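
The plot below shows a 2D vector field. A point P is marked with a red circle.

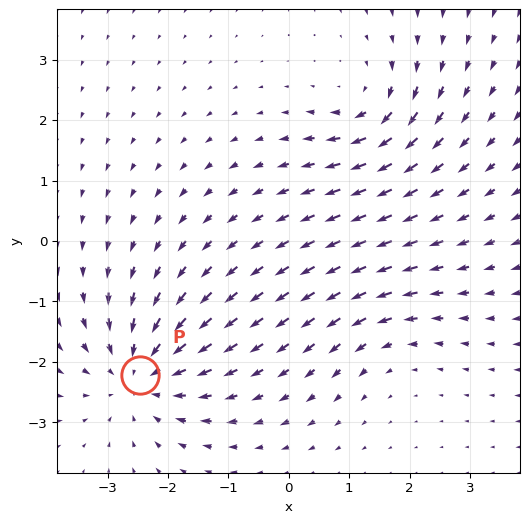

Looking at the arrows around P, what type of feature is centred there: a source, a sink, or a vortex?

sink

At P (-2.5, -2.2) the arrows converge inward. Divergence about -5, curl ≈0 — negative divergence with near-zero curl is a sink.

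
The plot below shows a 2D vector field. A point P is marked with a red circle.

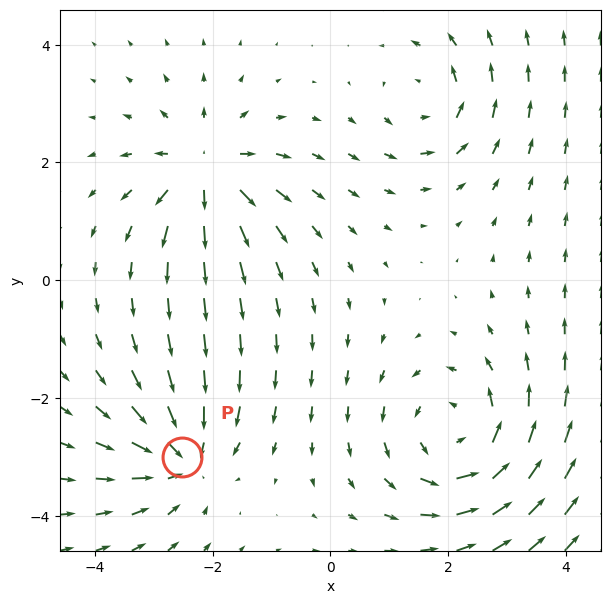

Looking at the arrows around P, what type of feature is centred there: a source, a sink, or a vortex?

sink

At P (-2.5, -3.0) the arrows converge inward. Divergence about -5, curl ≈0 — negative divergence with near-zero curl is a sink.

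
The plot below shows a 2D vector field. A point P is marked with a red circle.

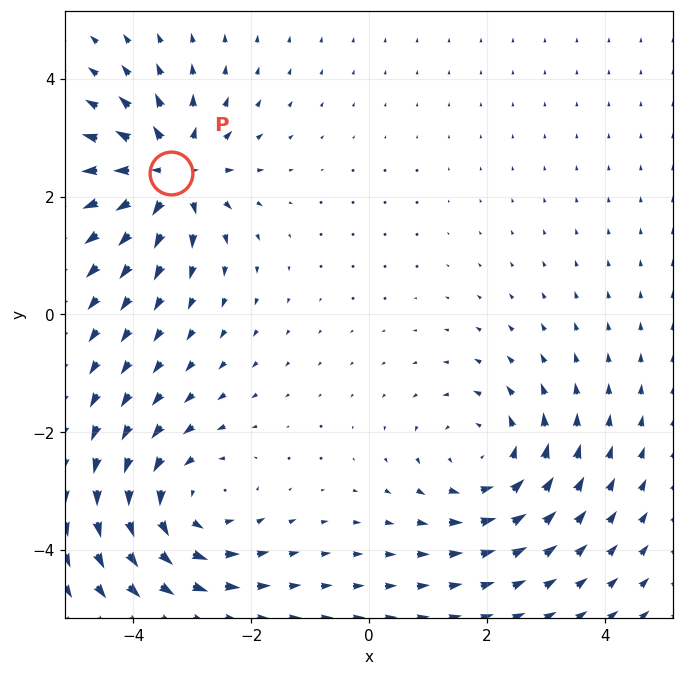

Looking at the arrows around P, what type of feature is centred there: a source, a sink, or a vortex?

At P (-3.4, 2.4) the arrows spread outward. Divergence about +6, curl ≈0 — positive divergence with near-zero curl is a source.

source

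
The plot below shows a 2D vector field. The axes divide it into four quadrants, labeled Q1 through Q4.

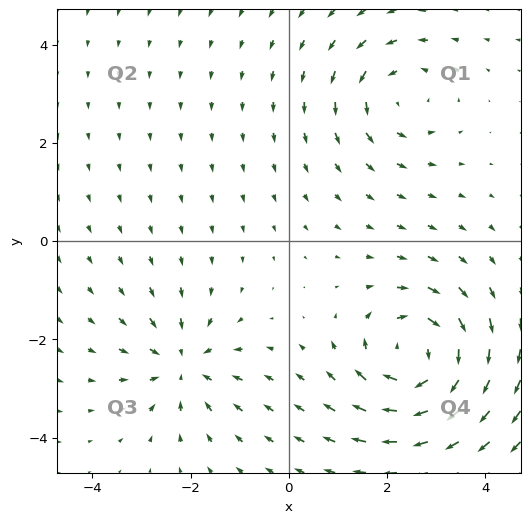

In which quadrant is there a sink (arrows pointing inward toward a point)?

The sink sits at approximately (-2.1, -2.5), which lies in quadrant Q3. The divergence there is about -3, negative as expected for a sink.

Q3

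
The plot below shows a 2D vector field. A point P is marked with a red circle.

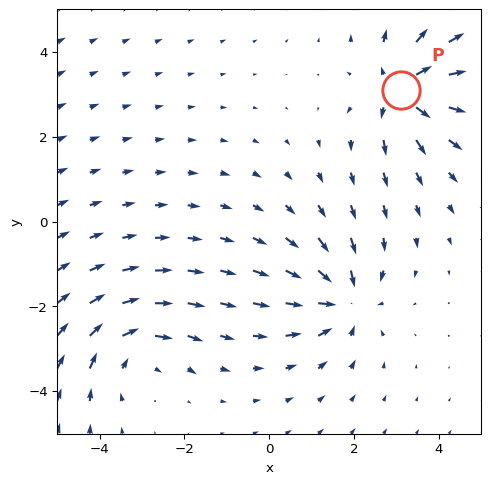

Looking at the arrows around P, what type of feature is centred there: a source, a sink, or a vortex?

source

At P (3.1, 3.1) the arrows spread outward. Divergence about +5, curl ≈0 — positive divergence with near-zero curl is a source.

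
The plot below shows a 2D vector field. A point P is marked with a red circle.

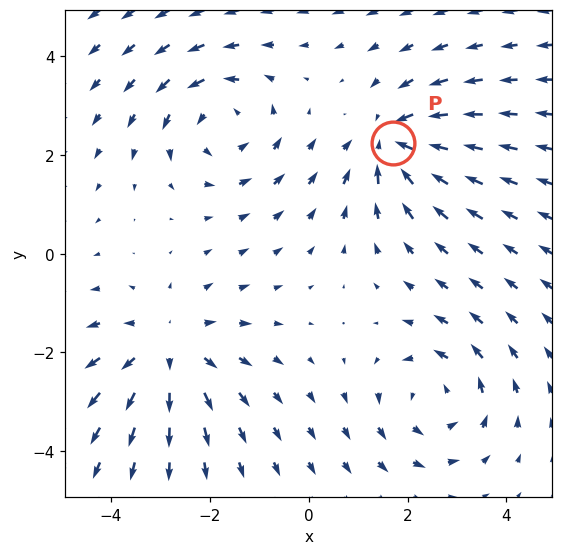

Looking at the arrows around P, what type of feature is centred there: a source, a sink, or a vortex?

sink

At P (1.7, 2.2) the arrows converge inward. Divergence about -3, curl ≈0 — negative divergence with near-zero curl is a sink.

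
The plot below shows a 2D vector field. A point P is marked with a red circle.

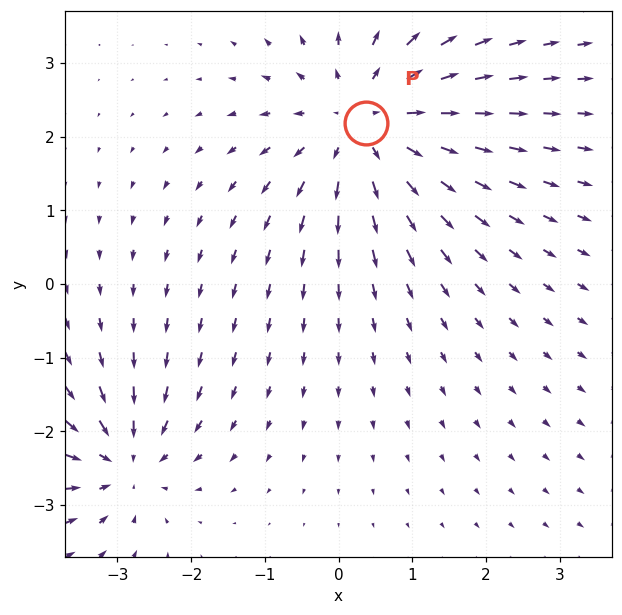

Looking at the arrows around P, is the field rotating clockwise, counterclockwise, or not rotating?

Near P at (0.4, 2.2) the arrows show no circulation. The curl there is ≈0.

not rotating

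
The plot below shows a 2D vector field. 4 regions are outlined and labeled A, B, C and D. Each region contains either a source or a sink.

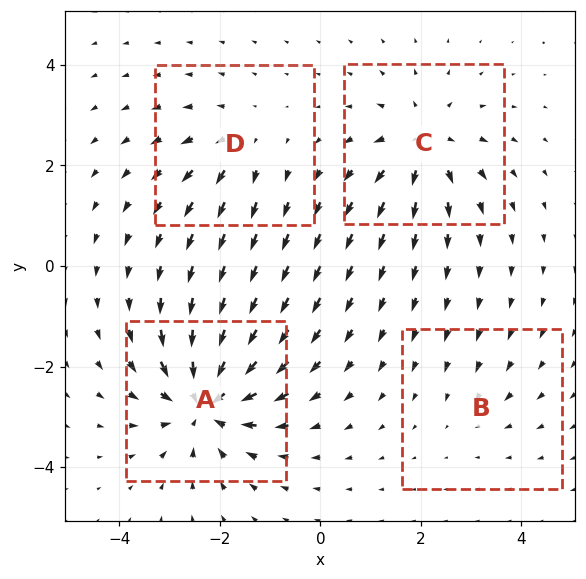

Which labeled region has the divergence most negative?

A

Divergence at each region's feature centre — A: about -8, B: about -2, C: about +5, D: about +4. Region A is most negative.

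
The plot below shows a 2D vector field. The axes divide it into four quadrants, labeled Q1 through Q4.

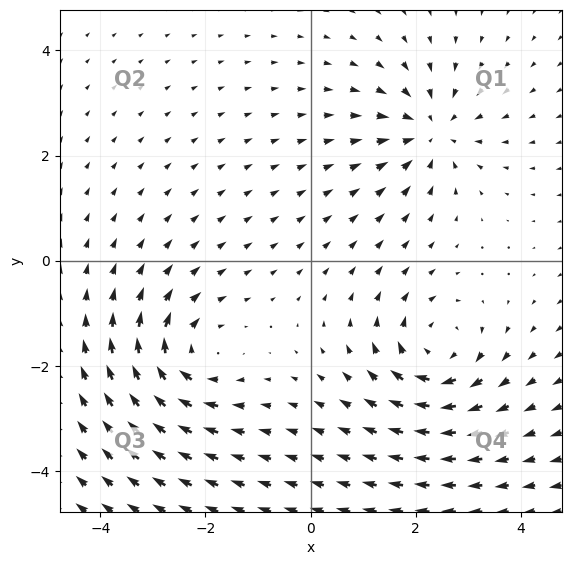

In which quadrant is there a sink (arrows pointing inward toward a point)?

Q1

The sink sits at approximately (2.3, 2.5), which lies in quadrant Q1. The divergence there is about -4, negative as expected for a sink.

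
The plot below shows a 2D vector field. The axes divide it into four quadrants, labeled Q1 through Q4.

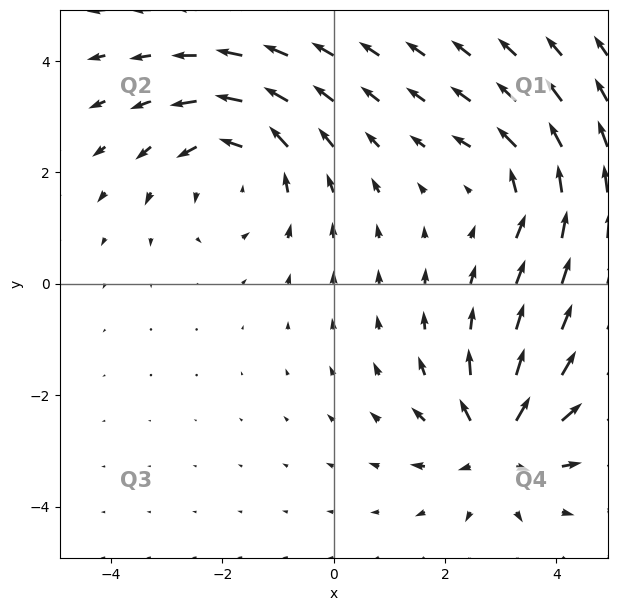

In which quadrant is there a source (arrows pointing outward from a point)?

The source sits at approximately (2.9, -2.9), which lies in quadrant Q4. The divergence there is about +5, positive as expected for a source.

Q4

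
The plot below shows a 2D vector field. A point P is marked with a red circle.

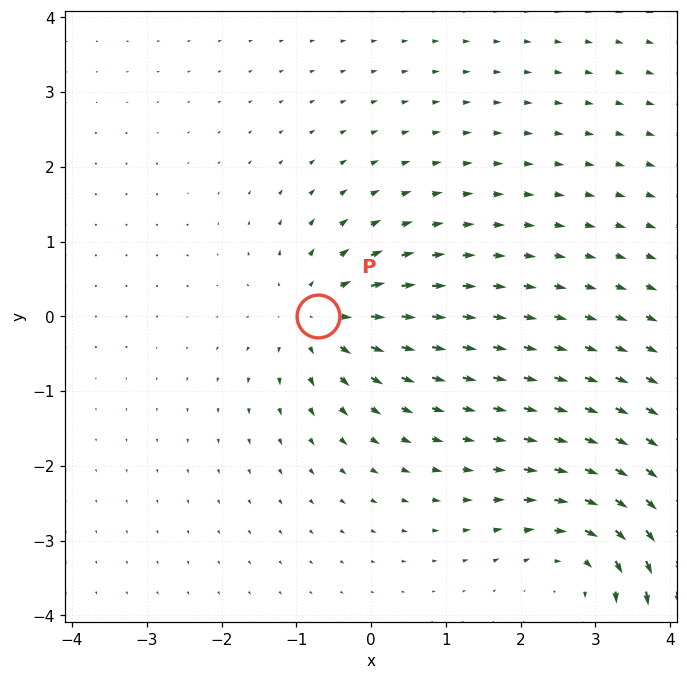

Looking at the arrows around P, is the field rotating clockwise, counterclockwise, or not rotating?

not rotating

Near P at (-0.7, 0.0) the arrows show no circulation. The curl there is ≈0.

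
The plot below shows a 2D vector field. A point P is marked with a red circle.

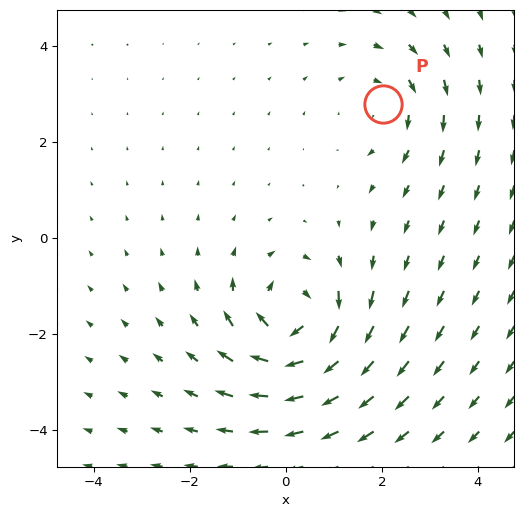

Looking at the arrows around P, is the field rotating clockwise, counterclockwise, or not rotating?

clockwise

Near P at (2.0, 2.8) the arrows circulate clockwise. The curl (z-component) there is about -2; negative curl means clockwise rotation.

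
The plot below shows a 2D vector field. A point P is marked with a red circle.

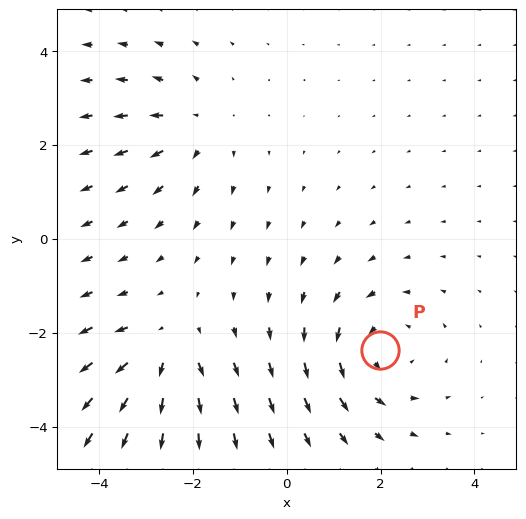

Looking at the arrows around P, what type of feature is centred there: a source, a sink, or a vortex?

At P (2.0, -2.4) the arrows circulate counterclockwise. Divergence ≈0, curl about +4 — near-zero divergence with nonzero curl is a vortex.

vortex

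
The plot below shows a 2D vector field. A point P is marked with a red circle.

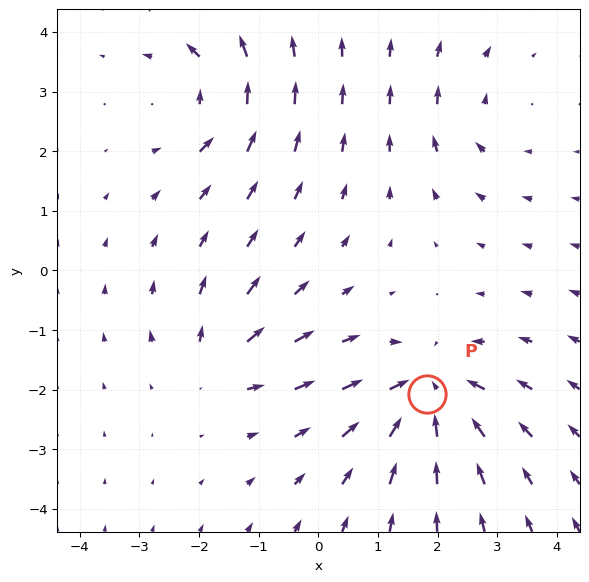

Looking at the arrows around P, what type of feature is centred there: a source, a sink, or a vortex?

sink

At P (1.8, -2.1) the arrows converge inward. Divergence about -6, curl ≈0 — negative divergence with near-zero curl is a sink.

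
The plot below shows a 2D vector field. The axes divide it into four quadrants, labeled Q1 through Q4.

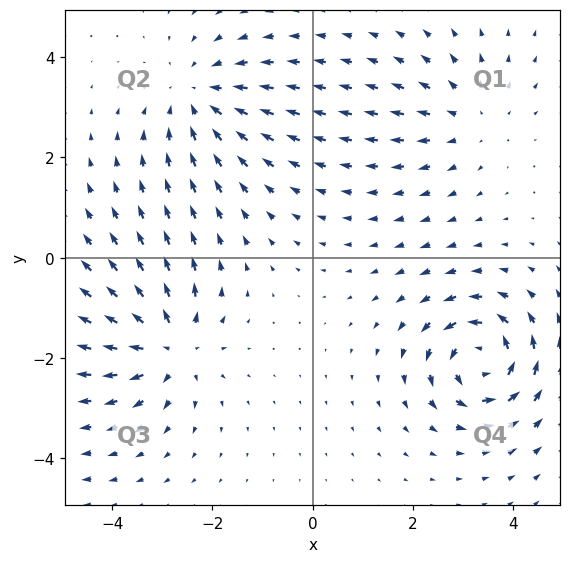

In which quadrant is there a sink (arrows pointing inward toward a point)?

Q2

The sink sits at approximately (-2.3, 3.2), which lies in quadrant Q2. The divergence there is about -3, negative as expected for a sink.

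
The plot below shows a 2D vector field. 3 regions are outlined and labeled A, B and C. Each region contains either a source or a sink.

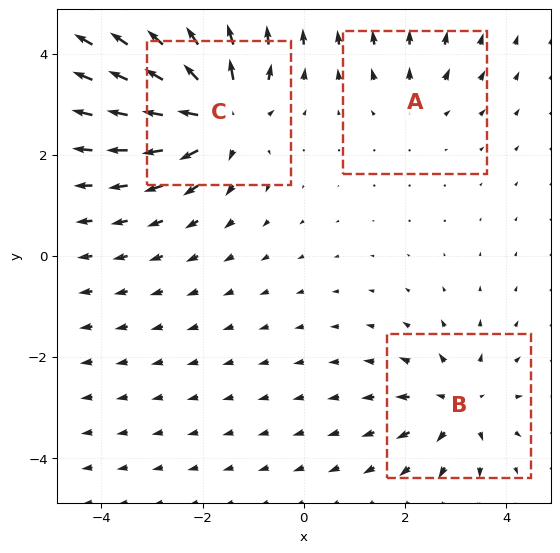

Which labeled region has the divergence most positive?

C

Divergence at each region's feature centre — A: about +2, B: about +4, C: about +6. Region C is most positive.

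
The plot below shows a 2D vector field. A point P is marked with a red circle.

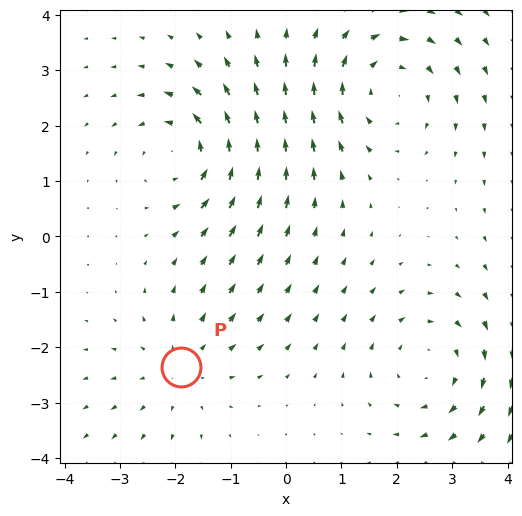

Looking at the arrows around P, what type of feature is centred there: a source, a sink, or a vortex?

At P (-1.9, -2.4) the arrows spread outward. Divergence about +2, curl ≈0 — positive divergence with near-zero curl is a source.

source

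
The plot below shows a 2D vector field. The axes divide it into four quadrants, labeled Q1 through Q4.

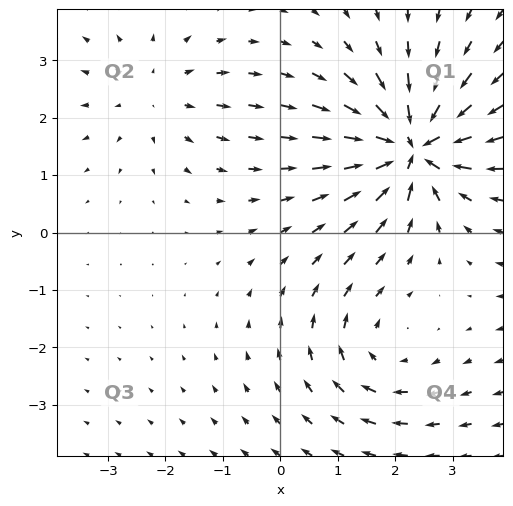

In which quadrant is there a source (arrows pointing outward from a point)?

The source sits at approximately (-2.2, 2.4), which lies in quadrant Q2. The divergence there is about +2, positive as expected for a source.

Q2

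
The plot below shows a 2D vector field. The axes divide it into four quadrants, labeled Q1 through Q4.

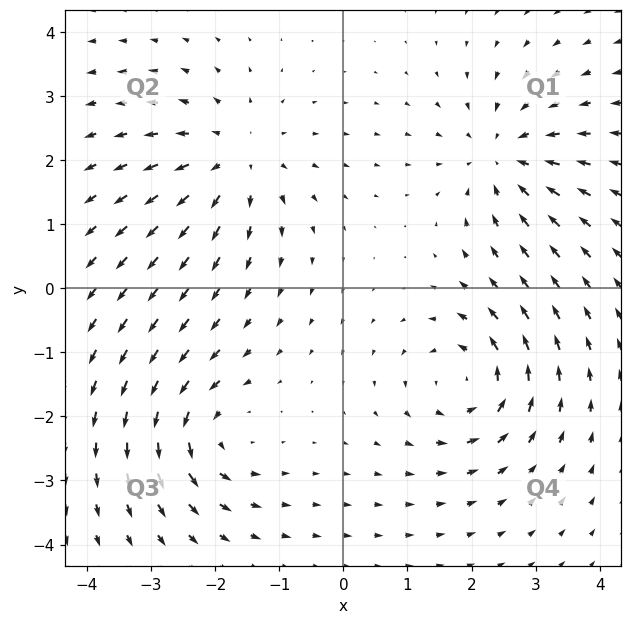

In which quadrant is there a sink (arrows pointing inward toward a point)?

The sink sits at approximately (2.5, 2.0), which lies in quadrant Q1. The divergence there is about -5, negative as expected for a sink.

Q1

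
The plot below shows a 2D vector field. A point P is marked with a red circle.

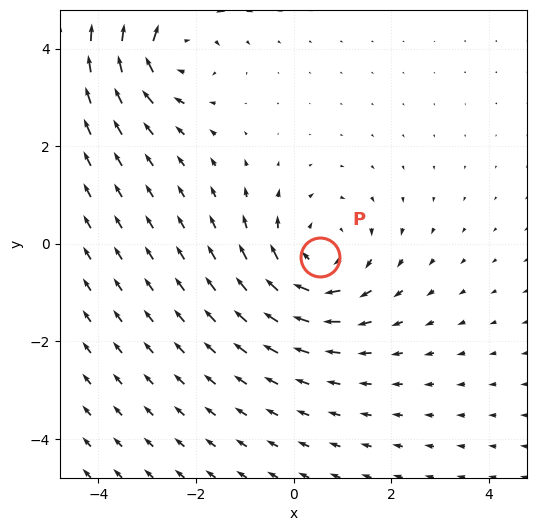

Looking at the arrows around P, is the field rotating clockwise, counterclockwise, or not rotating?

Near P at (0.5, -0.3) the arrows circulate clockwise. The curl (z-component) there is about -4; negative curl means clockwise rotation.

clockwise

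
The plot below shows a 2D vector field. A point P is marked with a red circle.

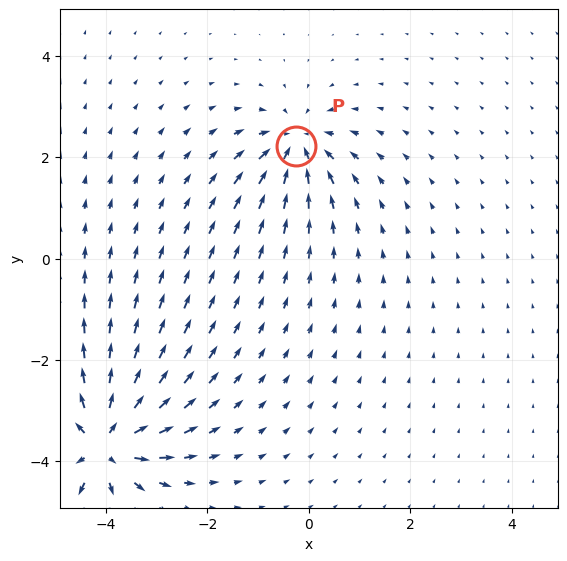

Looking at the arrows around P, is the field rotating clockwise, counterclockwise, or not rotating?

Near P at (-0.3, 2.2) the arrows show no circulation. The curl there is ≈0.

not rotating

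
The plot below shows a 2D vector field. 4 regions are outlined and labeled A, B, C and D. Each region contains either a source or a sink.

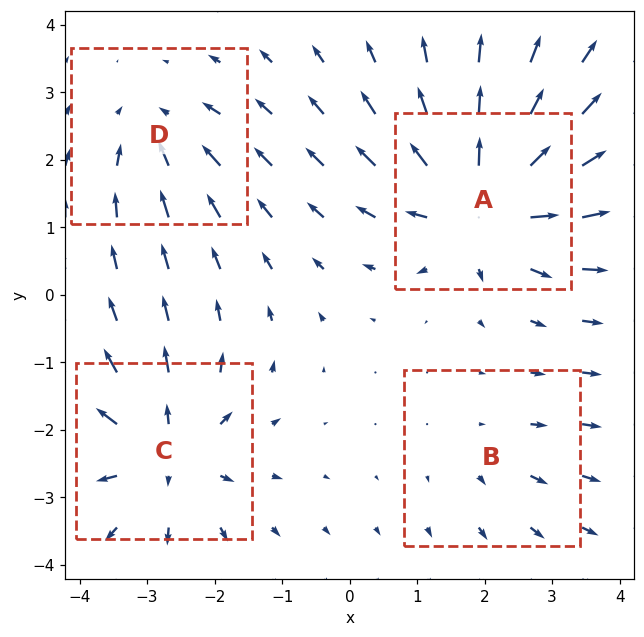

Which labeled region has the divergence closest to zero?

Divergence at each region's feature centre — A: about +8, B: about +2, C: about +6, D: about -4. Region B is closest to zero.

B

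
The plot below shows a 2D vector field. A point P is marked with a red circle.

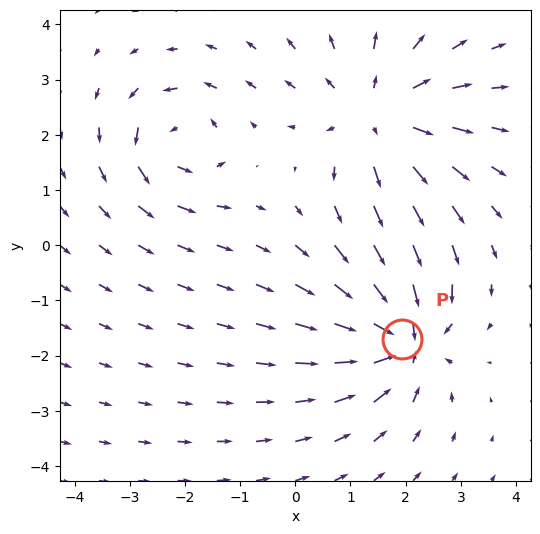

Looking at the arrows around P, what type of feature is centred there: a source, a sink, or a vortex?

sink

At P (1.9, -1.7) the arrows converge inward. Divergence about -6, curl ≈0 — negative divergence with near-zero curl is a sink.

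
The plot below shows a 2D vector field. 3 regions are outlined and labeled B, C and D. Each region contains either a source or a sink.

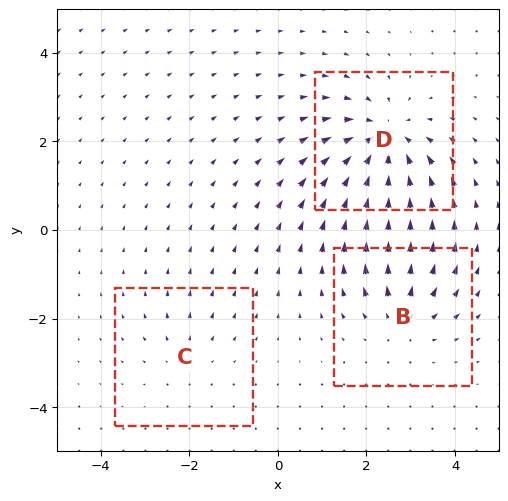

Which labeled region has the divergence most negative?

D

Divergence at each region's feature centre — B: about +3, C: about +2, D: about -5. Region D is most negative.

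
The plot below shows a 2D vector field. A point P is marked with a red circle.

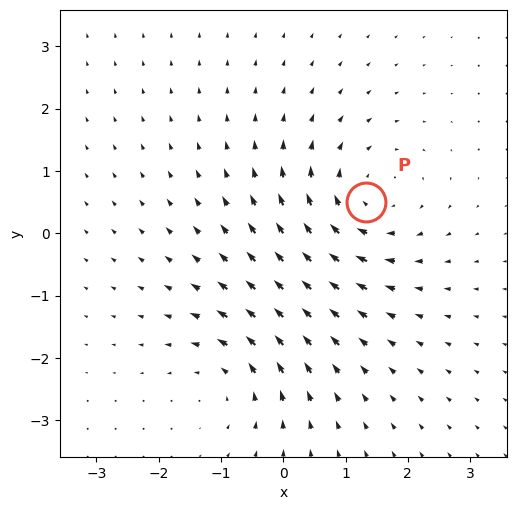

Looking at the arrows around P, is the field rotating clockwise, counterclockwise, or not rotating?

clockwise

Near P at (1.3, 0.5) the arrows circulate clockwise. The curl (z-component) there is about -3; negative curl means clockwise rotation.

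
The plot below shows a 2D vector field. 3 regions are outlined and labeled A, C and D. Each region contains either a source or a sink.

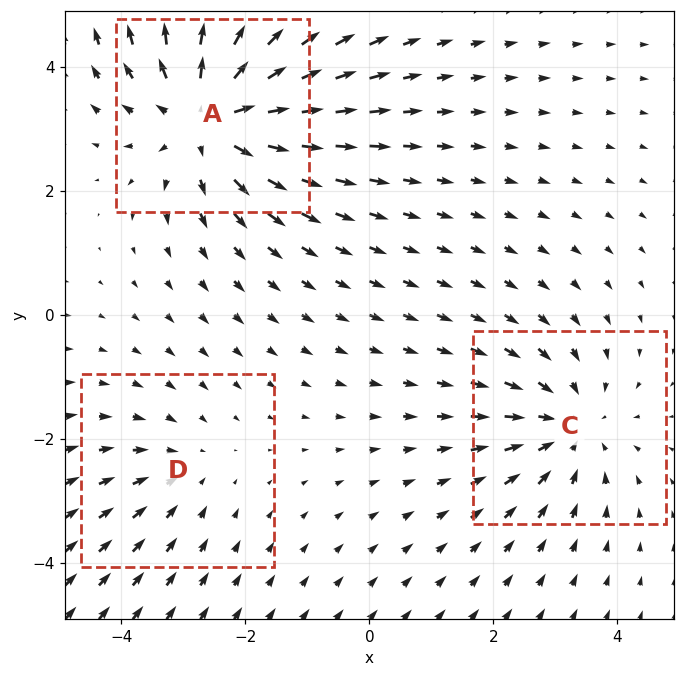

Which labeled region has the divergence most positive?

A

Divergence at each region's feature centre — A: about +4, C: about -3, D: about -2. Region A is most positive.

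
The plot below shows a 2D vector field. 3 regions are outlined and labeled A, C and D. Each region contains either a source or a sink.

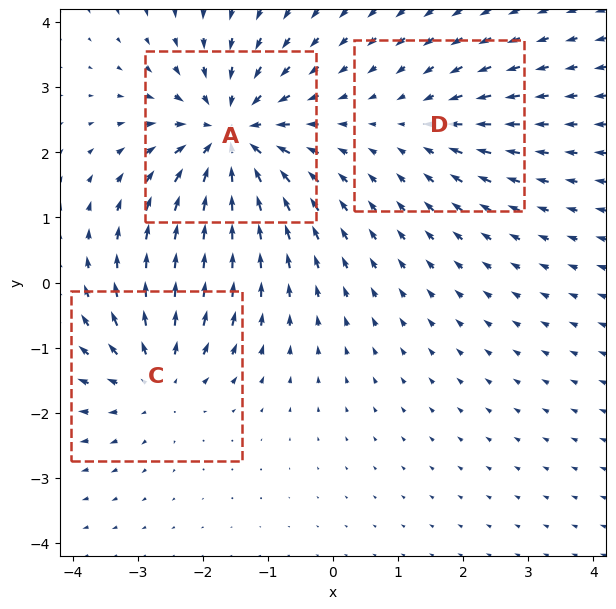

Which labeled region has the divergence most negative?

Divergence at each region's feature centre — A: about -5, C: about +3, D: about -2. Region A is most negative.

A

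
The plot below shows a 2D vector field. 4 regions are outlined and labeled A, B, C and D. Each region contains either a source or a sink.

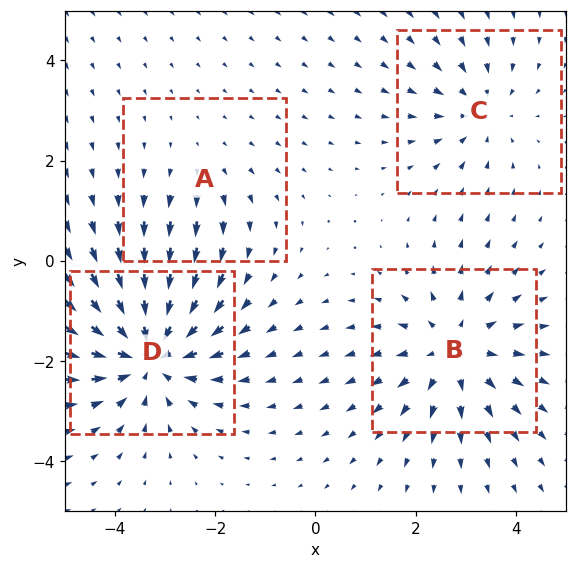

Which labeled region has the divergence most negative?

Divergence at each region's feature centre — A: about +2, B: about +4, C: about -3, D: about -6. Region D is most negative.

D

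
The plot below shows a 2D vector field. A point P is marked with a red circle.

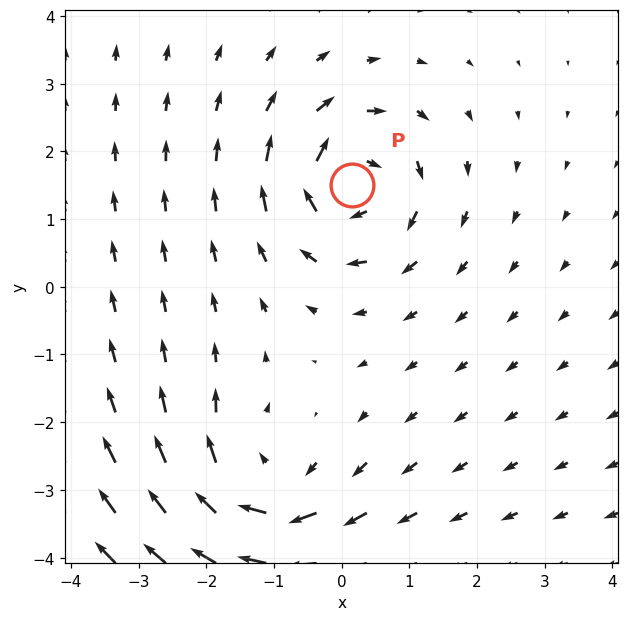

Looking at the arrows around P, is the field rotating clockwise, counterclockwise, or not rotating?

Near P at (0.1, 1.5) the arrows circulate clockwise. The curl (z-component) there is about -5; negative curl means clockwise rotation.

clockwise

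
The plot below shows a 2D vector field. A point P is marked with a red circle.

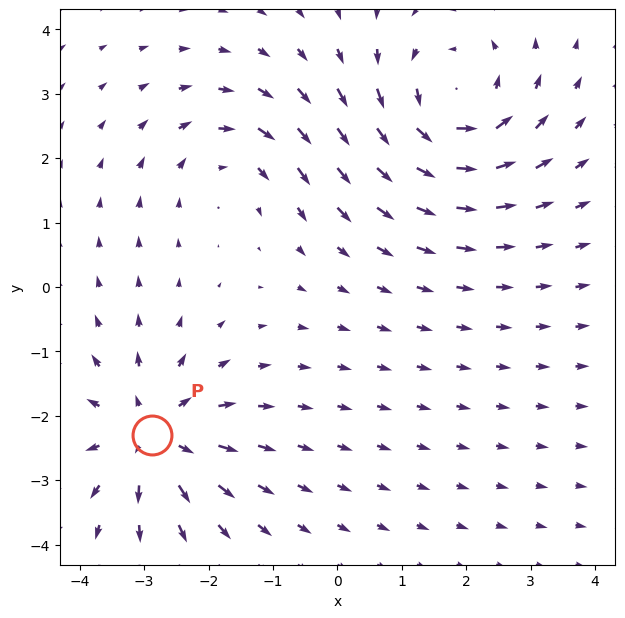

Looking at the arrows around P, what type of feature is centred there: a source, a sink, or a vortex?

At P (-2.9, -2.3) the arrows spread outward. Divergence about +5, curl ≈0 — positive divergence with near-zero curl is a source.

source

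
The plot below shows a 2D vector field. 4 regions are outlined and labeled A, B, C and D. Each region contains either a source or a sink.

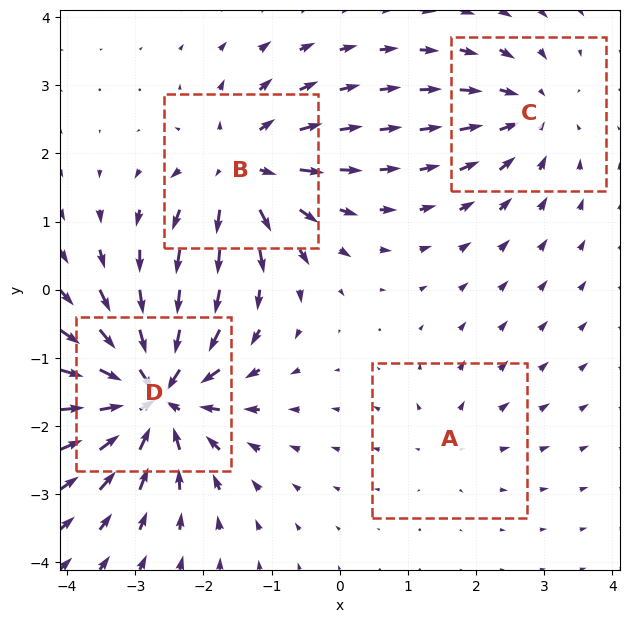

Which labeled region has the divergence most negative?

D

Divergence at each region's feature centre — A: about +2, B: about +6, C: about -4, D: about -9. Region D is most negative.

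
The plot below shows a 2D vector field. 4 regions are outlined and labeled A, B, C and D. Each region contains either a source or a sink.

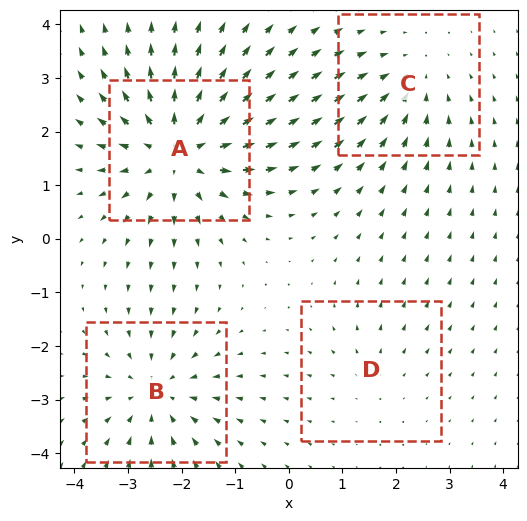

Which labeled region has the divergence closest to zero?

D

Divergence at each region's feature centre — A: about +6, B: about -4, C: about -3, D: about +2. Region D is closest to zero.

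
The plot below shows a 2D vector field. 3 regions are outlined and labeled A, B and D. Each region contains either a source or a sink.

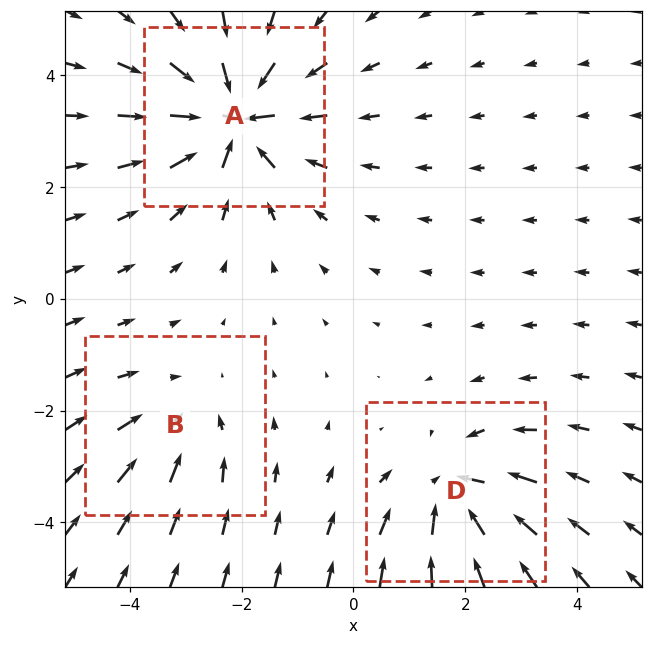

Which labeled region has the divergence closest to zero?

Divergence at each region's feature centre — A: about -5, B: about -2, D: about -4. Region B is closest to zero.

B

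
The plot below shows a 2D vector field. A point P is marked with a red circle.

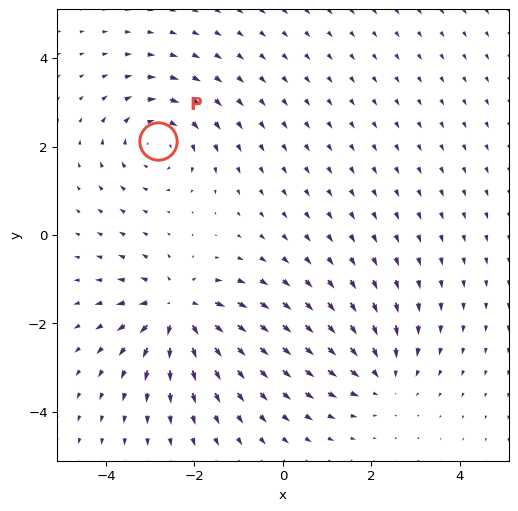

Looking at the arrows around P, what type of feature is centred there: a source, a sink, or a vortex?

vortex

At P (-2.8, 2.1) the arrows circulate clockwise. Divergence ≈0, curl about -3 — near-zero divergence with nonzero curl is a vortex.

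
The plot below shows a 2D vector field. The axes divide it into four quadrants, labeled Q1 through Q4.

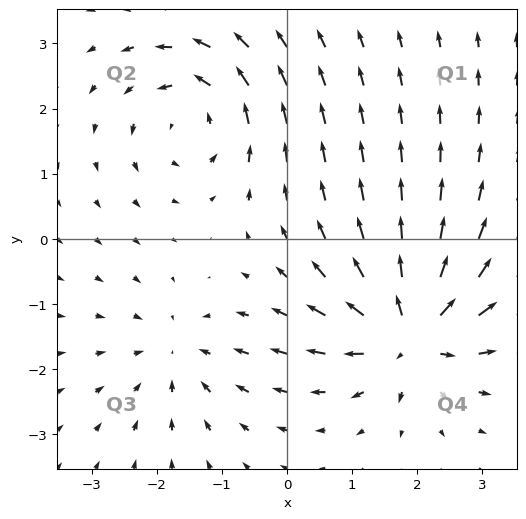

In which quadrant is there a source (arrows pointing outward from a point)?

The source sits at approximately (1.9, -1.4), which lies in quadrant Q4. The divergence there is about +6, positive as expected for a source.

Q4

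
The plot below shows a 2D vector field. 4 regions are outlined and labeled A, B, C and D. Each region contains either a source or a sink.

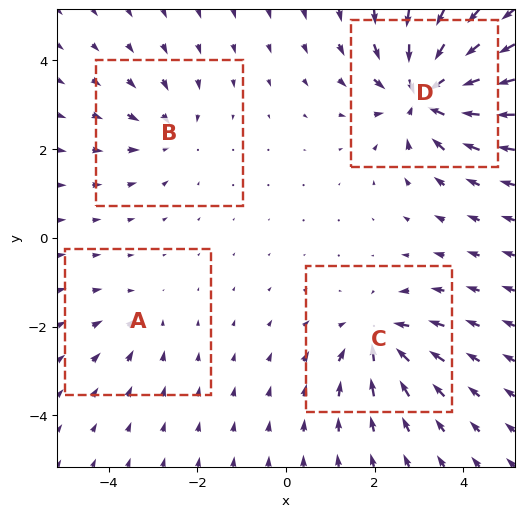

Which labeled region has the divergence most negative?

D

Divergence at each region's feature centre — A: about -2, B: about -4, C: about -5, D: about -8. Region D is most negative.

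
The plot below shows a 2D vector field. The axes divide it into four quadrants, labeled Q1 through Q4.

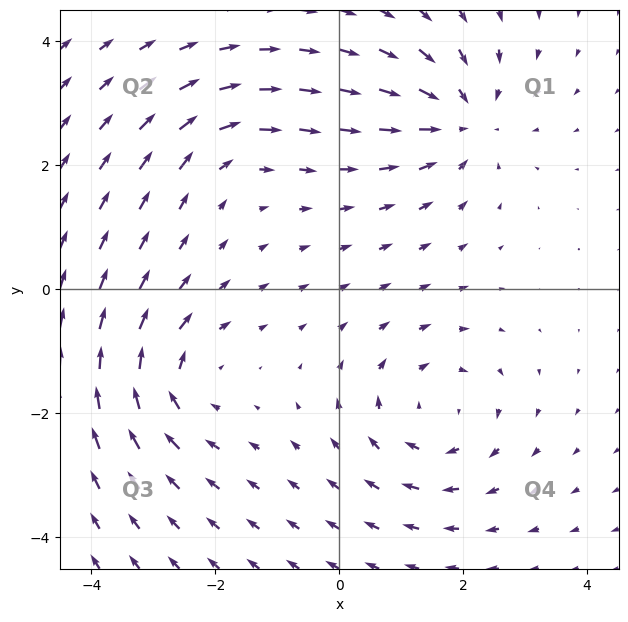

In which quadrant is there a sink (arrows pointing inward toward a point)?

The sink sits at approximately (2.0, 2.7), which lies in quadrant Q1. The divergence there is about -5, negative as expected for a sink.

Q1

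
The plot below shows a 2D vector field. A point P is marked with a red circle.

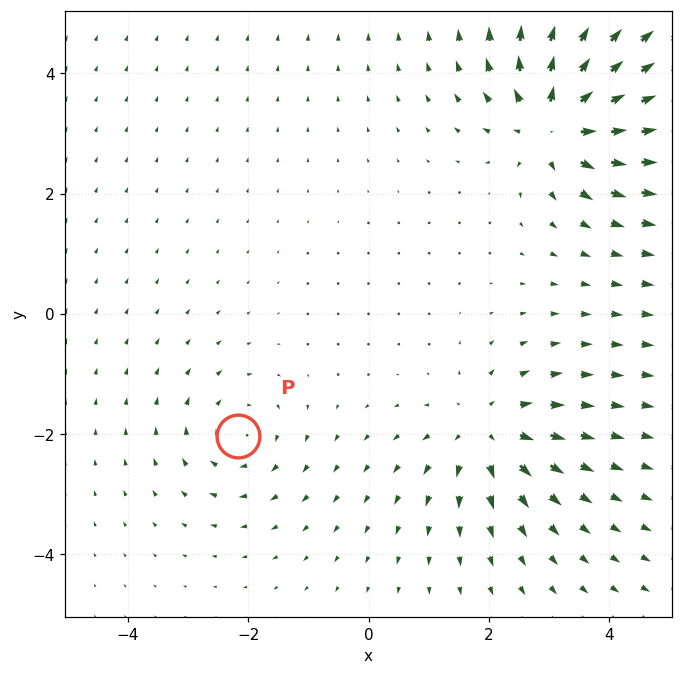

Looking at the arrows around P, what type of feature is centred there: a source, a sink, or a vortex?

At P (-2.2, -2.0) the arrows circulate clockwise. Divergence ≈0, curl about -3 — near-zero divergence with nonzero curl is a vortex.

vortex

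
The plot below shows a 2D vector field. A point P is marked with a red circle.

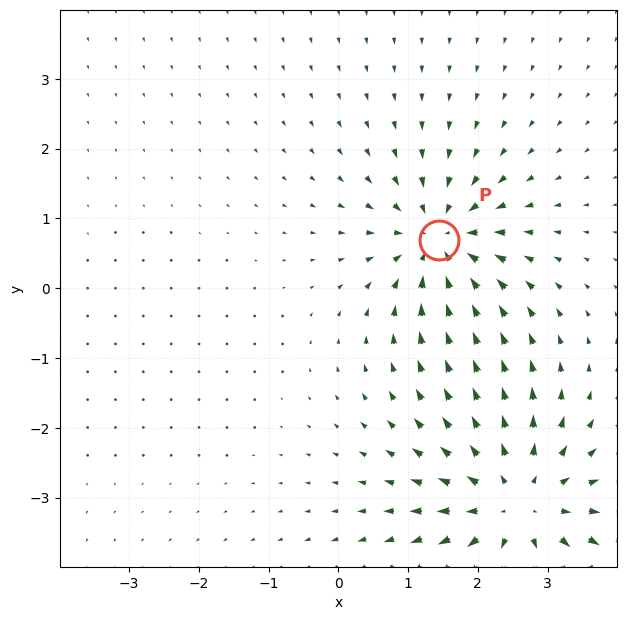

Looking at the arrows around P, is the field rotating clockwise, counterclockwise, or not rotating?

not rotating

Near P at (1.4, 0.7) the arrows show no circulation. The curl there is ≈0.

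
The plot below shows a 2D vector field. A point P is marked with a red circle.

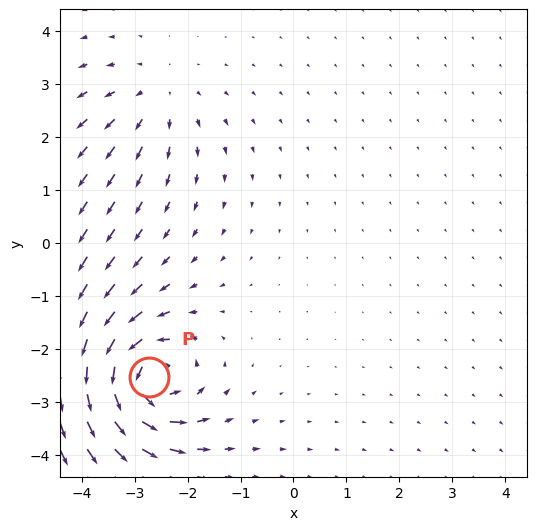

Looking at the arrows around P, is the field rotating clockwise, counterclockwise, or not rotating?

counterclockwise

Near P at (-2.7, -2.5) the arrows circulate counterclockwise. The curl (z-component) there is about +7; positive curl means counterclockwise rotation.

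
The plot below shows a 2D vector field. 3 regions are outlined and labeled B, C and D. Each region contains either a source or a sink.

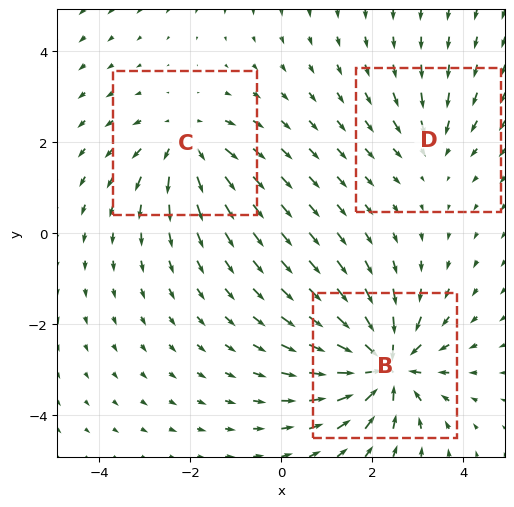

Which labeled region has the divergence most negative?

Divergence at each region's feature centre — B: about -6, C: about +3, D: about -2. Region B is most negative.

B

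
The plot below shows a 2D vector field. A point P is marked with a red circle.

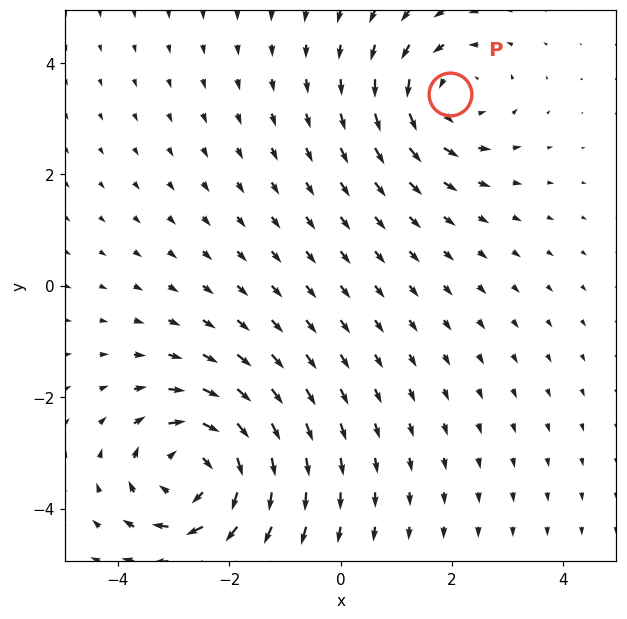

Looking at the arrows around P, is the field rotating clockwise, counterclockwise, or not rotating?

counterclockwise

Near P at (2.0, 3.4) the arrows circulate counterclockwise. The curl (z-component) there is about +3; positive curl means counterclockwise rotation.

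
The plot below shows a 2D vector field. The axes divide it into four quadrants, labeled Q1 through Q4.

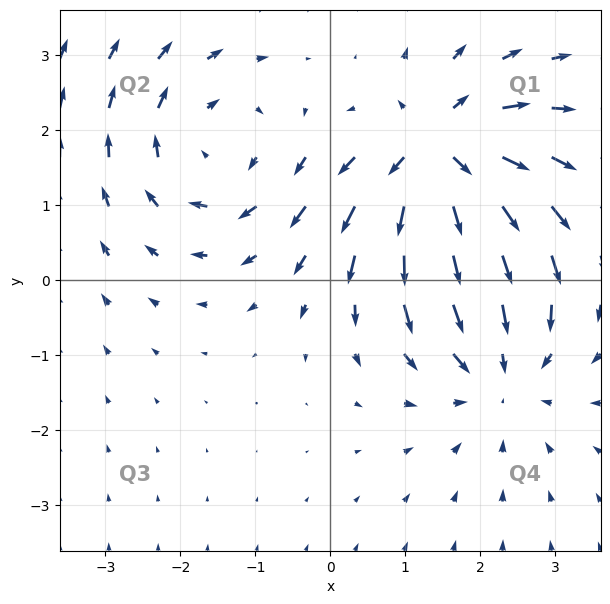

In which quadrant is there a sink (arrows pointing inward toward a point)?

Q4

The sink sits at approximately (2.3, -1.2), which lies in quadrant Q4. The divergence there is about -3, negative as expected for a sink.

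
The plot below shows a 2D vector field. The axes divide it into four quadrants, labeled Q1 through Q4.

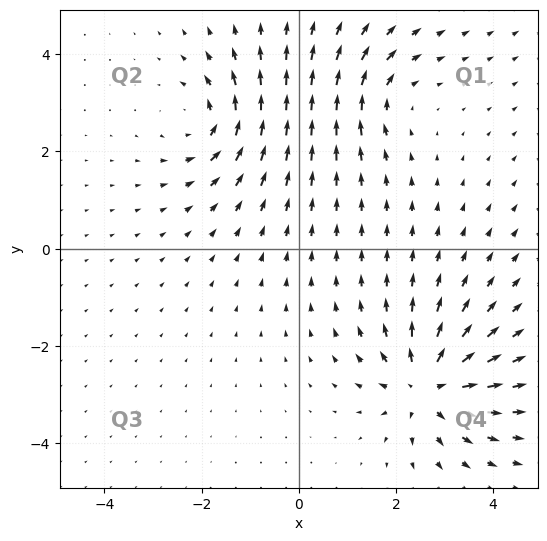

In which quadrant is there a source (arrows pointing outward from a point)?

The source sits at approximately (2.7, -2.8), which lies in quadrant Q4. The divergence there is about +6, positive as expected for a source.

Q4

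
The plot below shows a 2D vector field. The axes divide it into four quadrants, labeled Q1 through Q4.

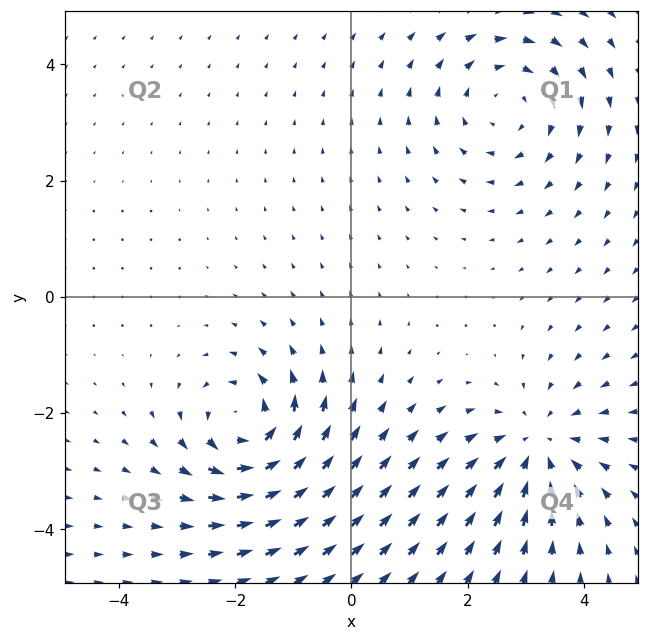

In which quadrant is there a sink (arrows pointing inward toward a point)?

The sink sits at approximately (3.2, -2.6), which lies in quadrant Q4. The divergence there is about -4, negative as expected for a sink.

Q4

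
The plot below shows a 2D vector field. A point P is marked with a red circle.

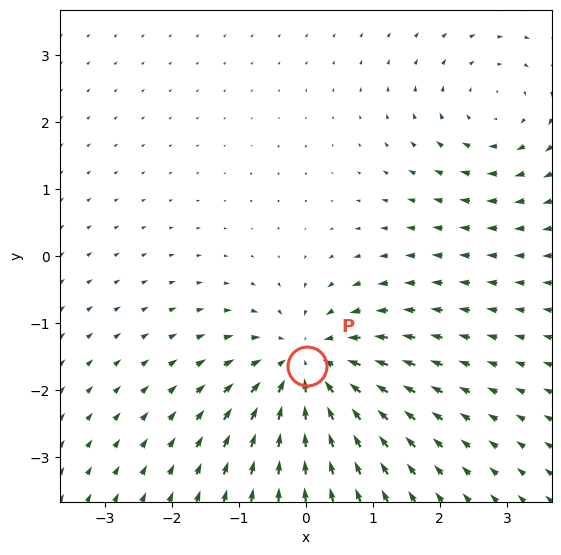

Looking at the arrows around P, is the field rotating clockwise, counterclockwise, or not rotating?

not rotating

Near P at (0.0, -1.6) the arrows show no circulation. The curl there is ≈0.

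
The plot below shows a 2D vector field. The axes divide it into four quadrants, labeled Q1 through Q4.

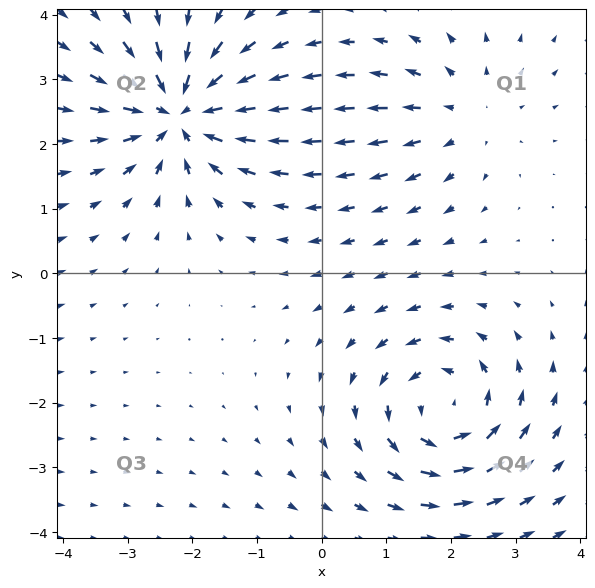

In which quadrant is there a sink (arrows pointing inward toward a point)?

The sink sits at approximately (-2.2, 2.5), which lies in quadrant Q2. The divergence there is about -6, negative as expected for a sink.

Q2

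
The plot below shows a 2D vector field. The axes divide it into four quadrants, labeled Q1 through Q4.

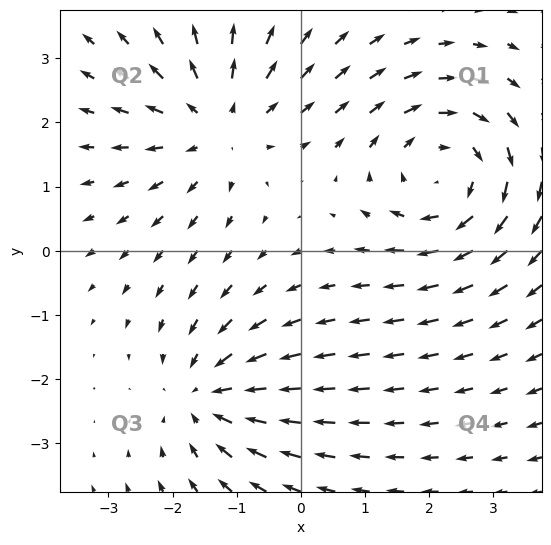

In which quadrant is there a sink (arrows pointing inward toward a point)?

The sink sits at approximately (-1.4, -2.3), which lies in quadrant Q3. The divergence there is about -4, negative as expected for a sink.

Q3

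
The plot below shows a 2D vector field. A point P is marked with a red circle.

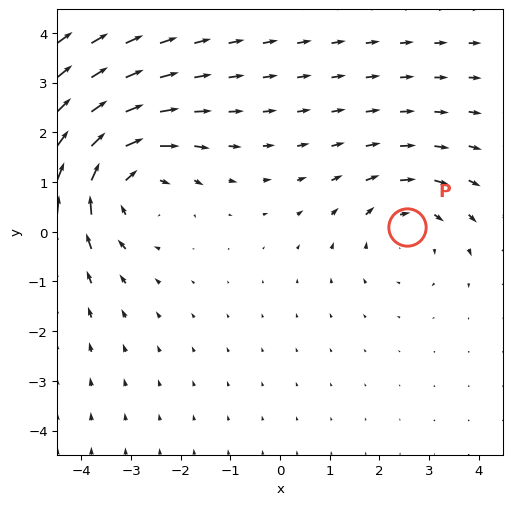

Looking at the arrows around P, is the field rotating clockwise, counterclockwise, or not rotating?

Near P at (2.5, 0.1) the arrows circulate clockwise. The curl (z-component) there is about -2; negative curl means clockwise rotation.

clockwise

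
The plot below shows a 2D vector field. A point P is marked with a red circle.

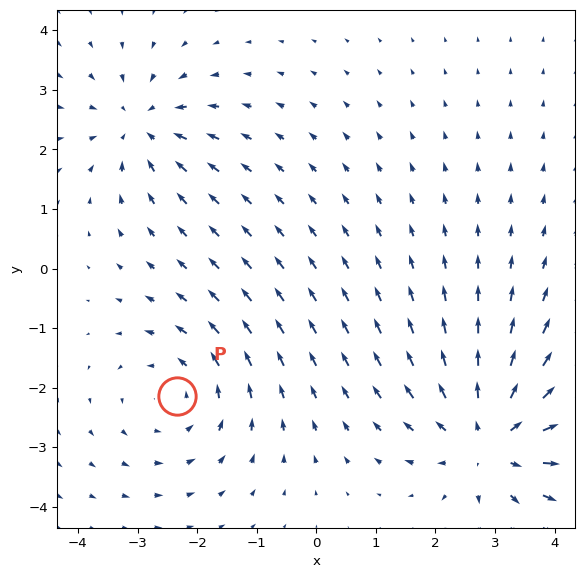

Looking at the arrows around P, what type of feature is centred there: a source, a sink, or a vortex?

At P (-2.3, -2.1) the arrows circulate counterclockwise. Divergence ≈0, curl about +3 — near-zero divergence with nonzero curl is a vortex.

vortex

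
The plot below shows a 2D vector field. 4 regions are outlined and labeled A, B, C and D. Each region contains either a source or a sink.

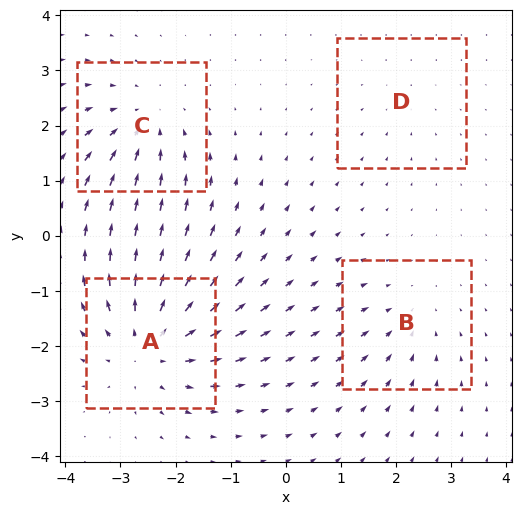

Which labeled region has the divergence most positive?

A

Divergence at each region's feature centre — A: about +7, B: about -3, C: about -5, D: about -2. Region A is most positive.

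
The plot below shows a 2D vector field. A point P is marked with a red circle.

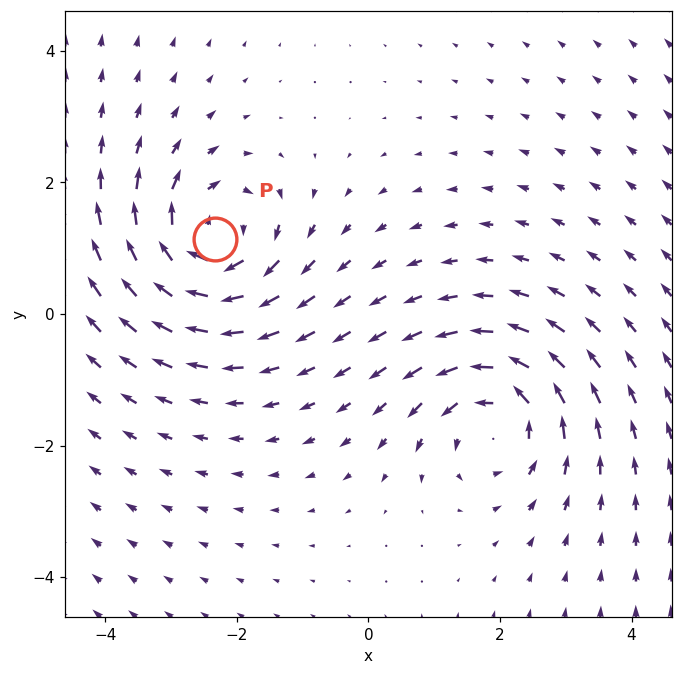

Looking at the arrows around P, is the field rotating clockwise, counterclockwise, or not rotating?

clockwise

Near P at (-2.3, 1.1) the arrows circulate clockwise. The curl (z-component) there is about -5; negative curl means clockwise rotation.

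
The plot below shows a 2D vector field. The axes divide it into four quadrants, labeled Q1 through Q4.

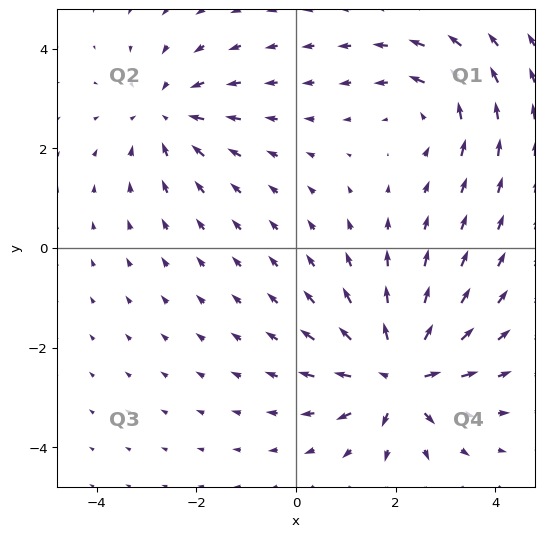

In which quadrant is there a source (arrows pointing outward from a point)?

The source sits at approximately (2.1, -2.6), which lies in quadrant Q4. The divergence there is about +6, positive as expected for a source.

Q4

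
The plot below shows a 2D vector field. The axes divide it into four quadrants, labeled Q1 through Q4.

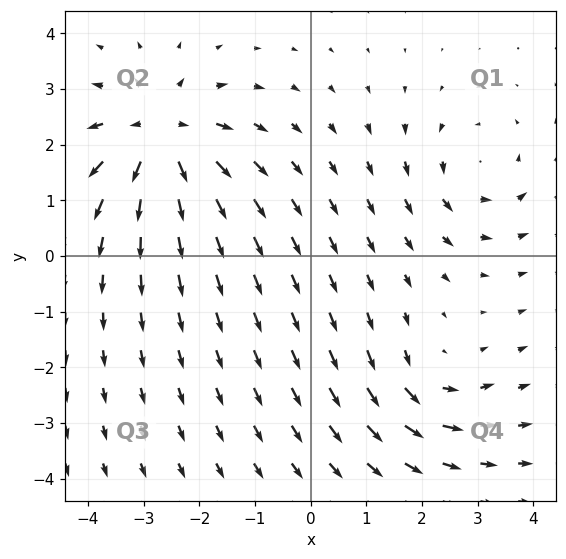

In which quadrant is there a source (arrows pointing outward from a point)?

Q2

The source sits at approximately (-2.7, 2.2), which lies in quadrant Q2. The divergence there is about +5, positive as expected for a source.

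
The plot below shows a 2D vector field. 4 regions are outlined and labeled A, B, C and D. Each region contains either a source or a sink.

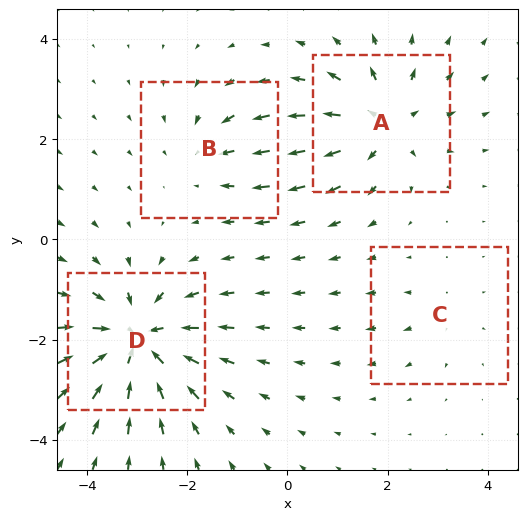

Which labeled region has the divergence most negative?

D

Divergence at each region's feature centre — A: about +5, B: about -3, C: about +2, D: about -7. Region D is most negative.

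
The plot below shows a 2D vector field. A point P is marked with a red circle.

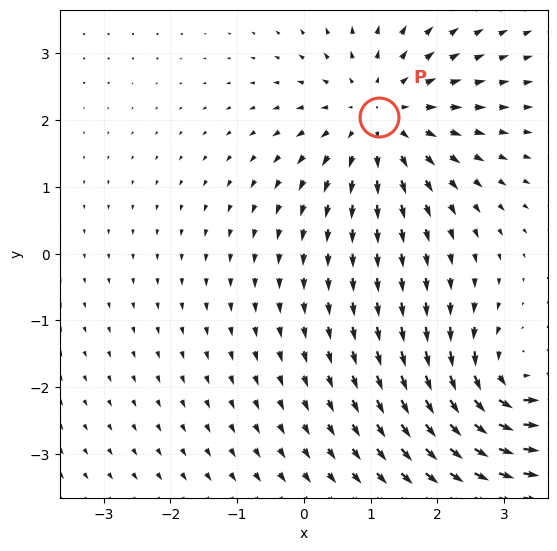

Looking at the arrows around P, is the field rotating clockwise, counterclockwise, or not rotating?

not rotating

Near P at (1.1, 2.1) the arrows show no circulation. The curl there is ≈0.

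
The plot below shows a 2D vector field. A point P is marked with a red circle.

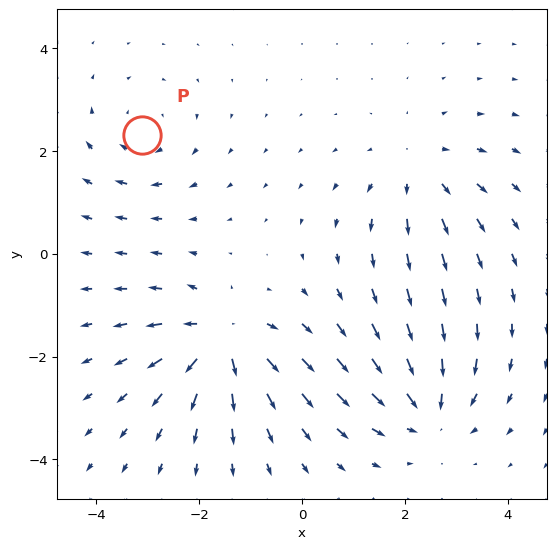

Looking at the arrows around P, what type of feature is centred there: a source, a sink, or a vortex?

vortex

At P (-3.1, 2.3) the arrows circulate clockwise. Divergence ≈0, curl about -3 — near-zero divergence with nonzero curl is a vortex.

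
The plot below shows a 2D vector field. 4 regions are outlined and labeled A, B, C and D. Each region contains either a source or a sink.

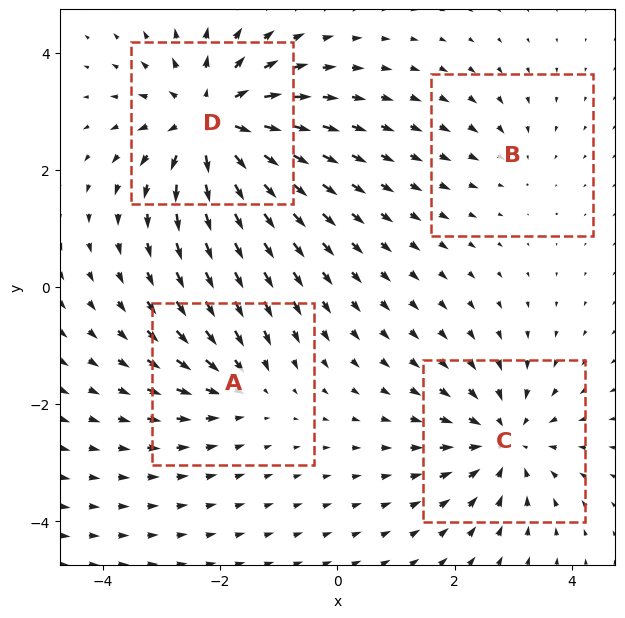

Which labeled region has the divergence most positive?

D

Divergence at each region's feature centre — A: about -3, B: about -2, C: about -5, D: about +7. Region D is most positive.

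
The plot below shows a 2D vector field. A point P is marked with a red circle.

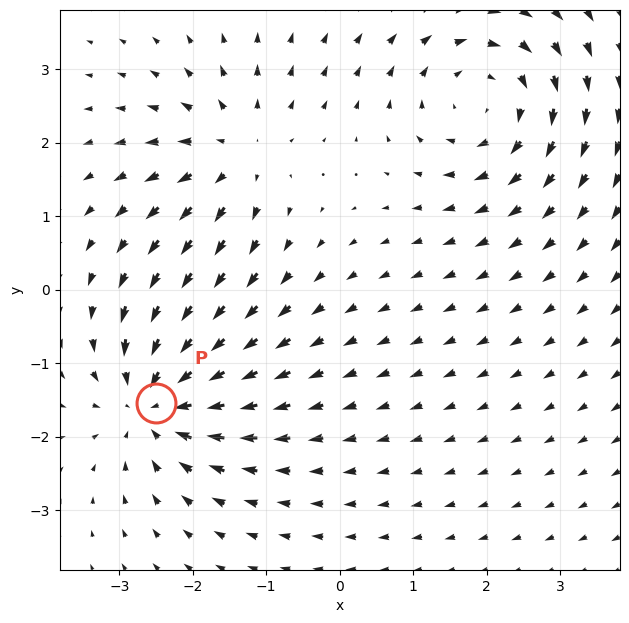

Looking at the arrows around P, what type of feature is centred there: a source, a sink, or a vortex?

sink

At P (-2.5, -1.5) the arrows converge inward. Divergence about -5, curl ≈0 — negative divergence with near-zero curl is a sink.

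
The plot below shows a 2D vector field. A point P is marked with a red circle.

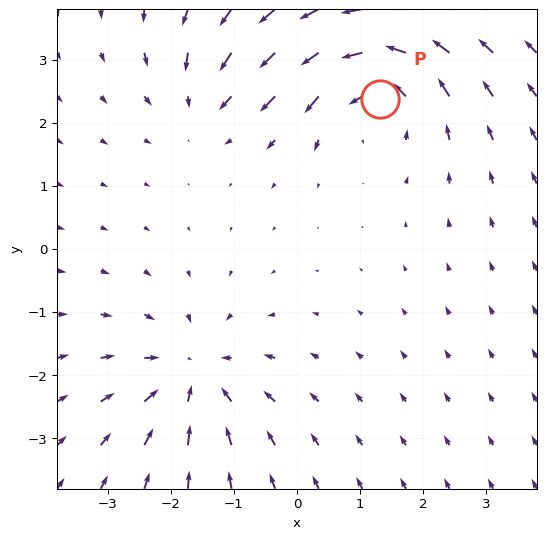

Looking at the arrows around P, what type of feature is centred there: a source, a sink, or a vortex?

At P (1.3, 2.4) the arrows circulate counterclockwise. Divergence ≈0, curl about +5 — near-zero divergence with nonzero curl is a vortex.

vortex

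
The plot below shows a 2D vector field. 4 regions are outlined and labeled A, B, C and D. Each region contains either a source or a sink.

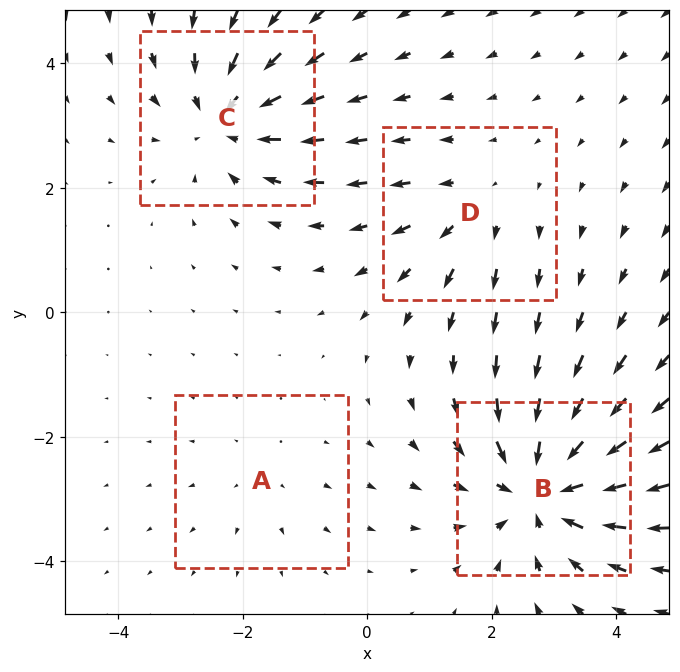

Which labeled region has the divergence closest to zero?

A

Divergence at each region's feature centre — A: about +2, B: about -7, C: about -5, D: about +3. Region A is closest to zero.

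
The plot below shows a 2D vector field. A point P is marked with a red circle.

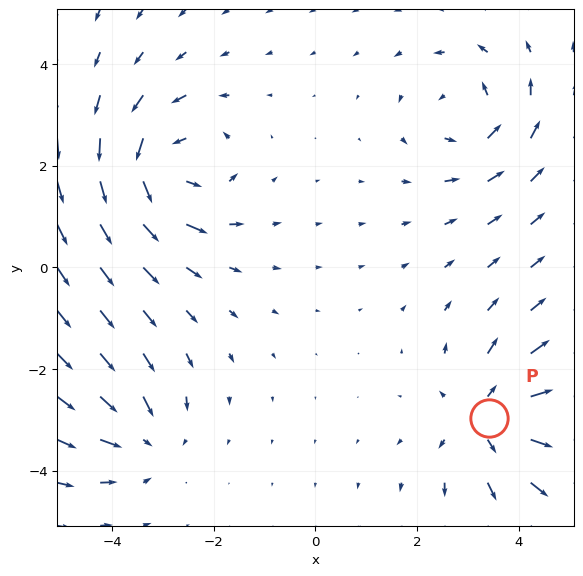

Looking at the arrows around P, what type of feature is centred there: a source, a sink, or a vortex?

At P (3.4, -3.0) the arrows spread outward. Divergence about +5, curl ≈0 — positive divergence with near-zero curl is a source.

source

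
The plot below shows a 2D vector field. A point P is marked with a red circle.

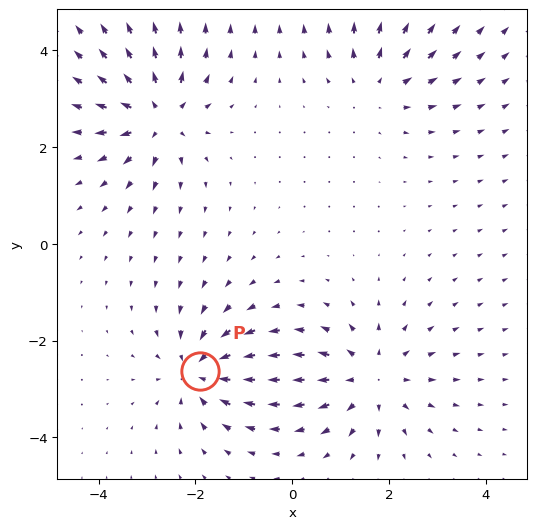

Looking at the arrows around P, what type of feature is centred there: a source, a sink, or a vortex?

sink

At P (-1.9, -2.6) the arrows converge inward. Divergence about -6, curl ≈0 — negative divergence with near-zero curl is a sink.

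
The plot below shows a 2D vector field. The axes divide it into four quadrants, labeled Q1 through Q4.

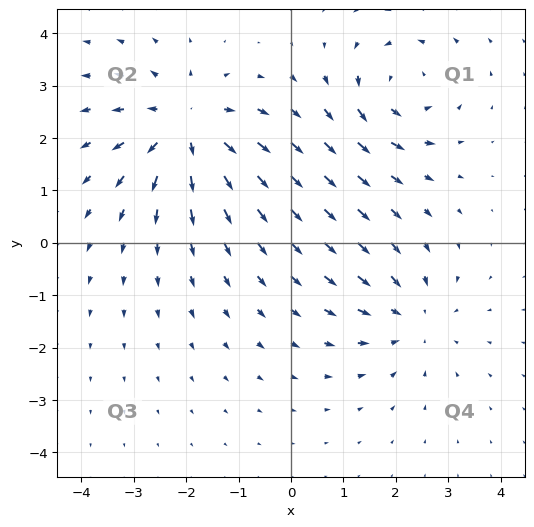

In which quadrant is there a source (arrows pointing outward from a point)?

The source sits at approximately (-2.0, 2.2), which lies in quadrant Q2. The divergence there is about +5, positive as expected for a source.

Q2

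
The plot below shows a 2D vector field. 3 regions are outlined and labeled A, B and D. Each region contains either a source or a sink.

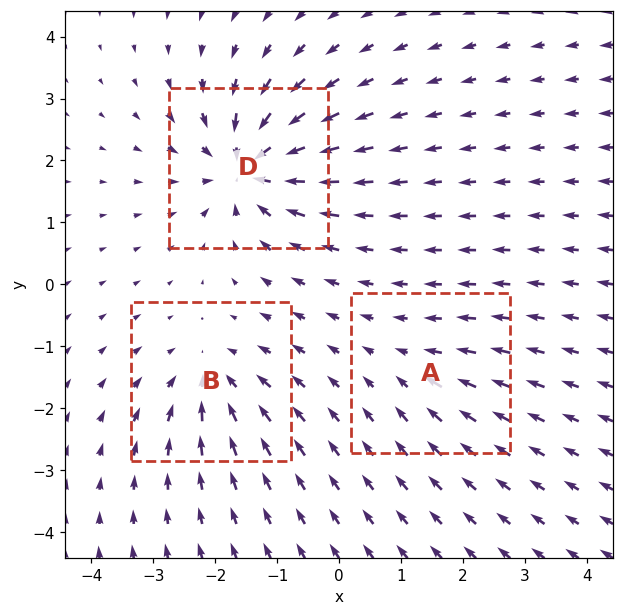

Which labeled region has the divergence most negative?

D

Divergence at each region's feature centre — A: about -2, B: about -4, D: about -7. Region D is most negative.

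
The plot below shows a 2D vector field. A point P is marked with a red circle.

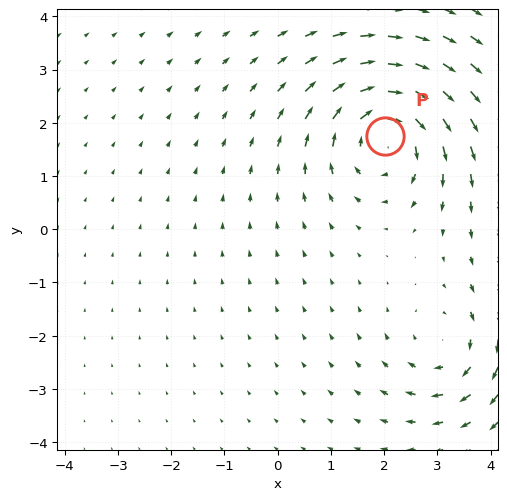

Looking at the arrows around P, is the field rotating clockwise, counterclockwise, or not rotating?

clockwise

Near P at (2.0, 1.8) the arrows circulate clockwise. The curl (z-component) there is about -5; negative curl means clockwise rotation.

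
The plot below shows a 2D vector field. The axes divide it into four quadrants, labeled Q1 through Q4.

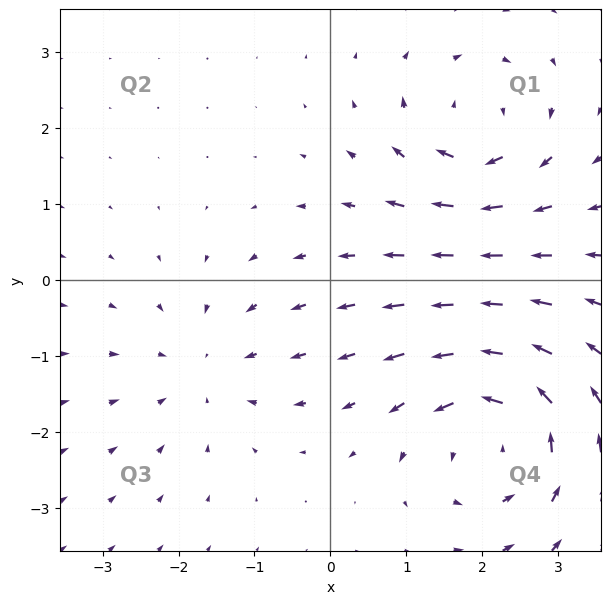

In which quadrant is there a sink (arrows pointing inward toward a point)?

Q3

The sink sits at approximately (-1.6, -1.2), which lies in quadrant Q3. The divergence there is about -3, negative as expected for a sink.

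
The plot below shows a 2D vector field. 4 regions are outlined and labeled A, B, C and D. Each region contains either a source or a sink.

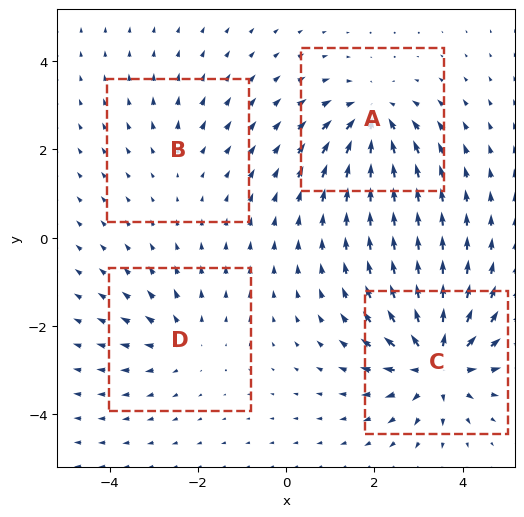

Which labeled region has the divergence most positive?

Divergence at each region's feature centre — A: about -6, B: about +2, C: about +8, D: about +4. Region C is most positive.

C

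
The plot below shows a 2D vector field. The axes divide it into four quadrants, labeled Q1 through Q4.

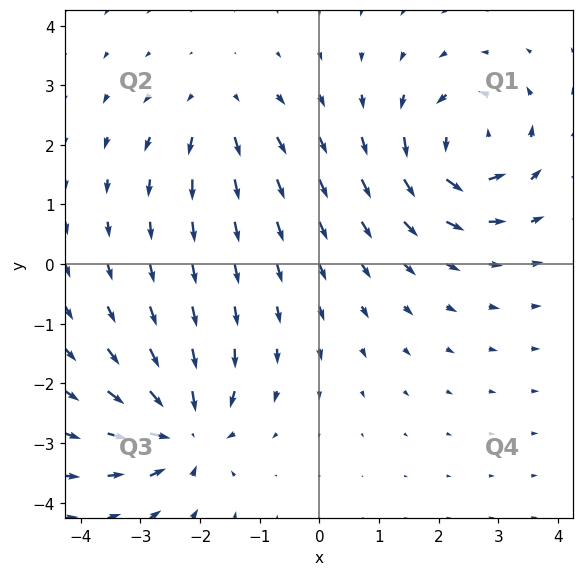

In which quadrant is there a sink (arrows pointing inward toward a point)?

The sink sits at approximately (-2.2, -2.8), which lies in quadrant Q3. The divergence there is about -5, negative as expected for a sink.

Q3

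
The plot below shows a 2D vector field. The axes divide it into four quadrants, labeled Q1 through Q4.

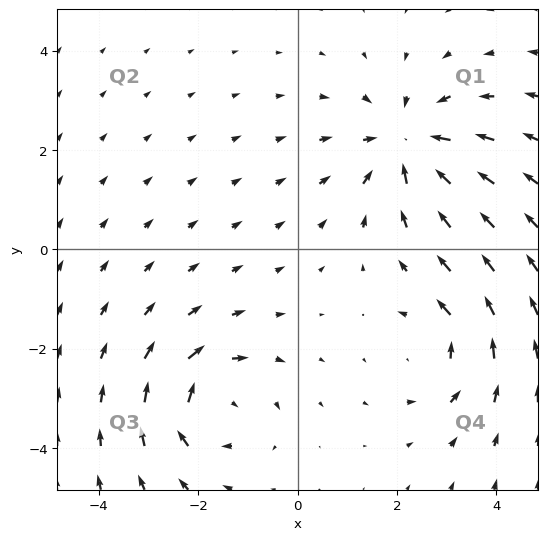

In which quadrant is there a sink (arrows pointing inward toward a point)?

Q1

The sink sits at approximately (2.2, 2.1), which lies in quadrant Q1. The divergence there is about -5, negative as expected for a sink.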